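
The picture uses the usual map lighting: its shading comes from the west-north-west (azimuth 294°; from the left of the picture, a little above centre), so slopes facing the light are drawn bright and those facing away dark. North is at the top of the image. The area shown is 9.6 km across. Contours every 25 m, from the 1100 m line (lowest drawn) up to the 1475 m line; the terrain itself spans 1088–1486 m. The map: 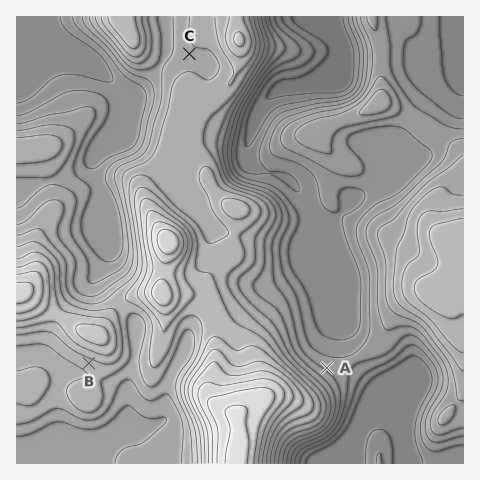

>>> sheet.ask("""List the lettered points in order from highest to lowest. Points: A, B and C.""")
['B', 'C', 'A']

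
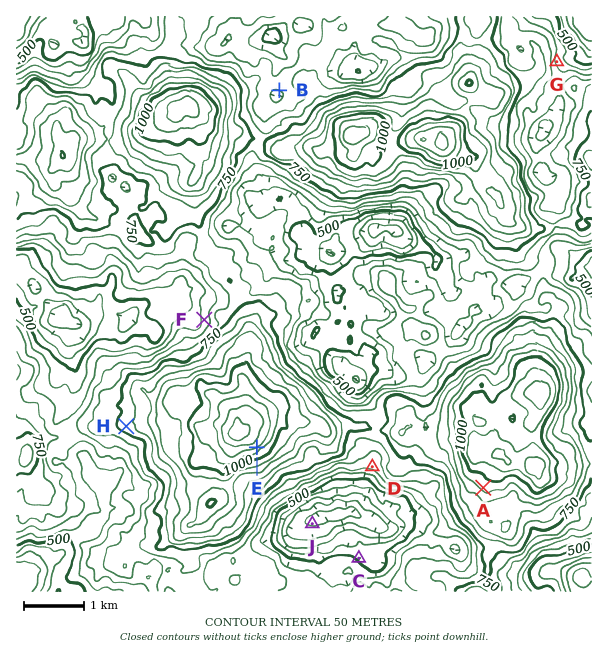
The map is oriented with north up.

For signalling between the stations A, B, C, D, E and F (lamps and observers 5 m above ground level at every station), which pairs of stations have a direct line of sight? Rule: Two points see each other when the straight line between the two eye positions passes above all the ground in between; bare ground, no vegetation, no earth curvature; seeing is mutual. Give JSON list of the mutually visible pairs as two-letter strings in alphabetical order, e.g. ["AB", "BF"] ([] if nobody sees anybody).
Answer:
["AC", "AE", "CD", "CE", "DE"]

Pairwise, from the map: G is below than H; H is above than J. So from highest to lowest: H G J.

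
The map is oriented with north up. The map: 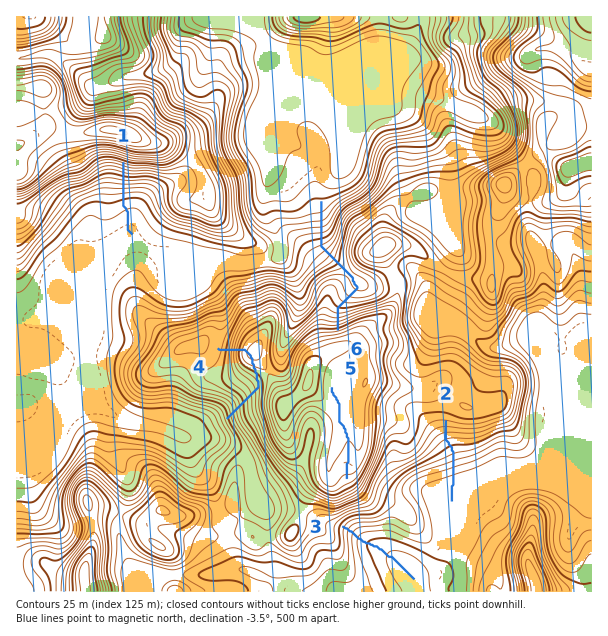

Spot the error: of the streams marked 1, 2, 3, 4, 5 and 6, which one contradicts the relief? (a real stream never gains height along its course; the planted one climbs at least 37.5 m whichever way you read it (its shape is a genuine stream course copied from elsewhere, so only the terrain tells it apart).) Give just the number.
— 4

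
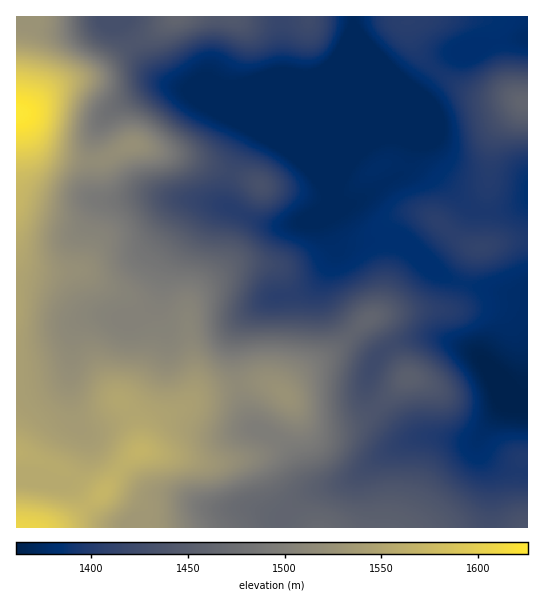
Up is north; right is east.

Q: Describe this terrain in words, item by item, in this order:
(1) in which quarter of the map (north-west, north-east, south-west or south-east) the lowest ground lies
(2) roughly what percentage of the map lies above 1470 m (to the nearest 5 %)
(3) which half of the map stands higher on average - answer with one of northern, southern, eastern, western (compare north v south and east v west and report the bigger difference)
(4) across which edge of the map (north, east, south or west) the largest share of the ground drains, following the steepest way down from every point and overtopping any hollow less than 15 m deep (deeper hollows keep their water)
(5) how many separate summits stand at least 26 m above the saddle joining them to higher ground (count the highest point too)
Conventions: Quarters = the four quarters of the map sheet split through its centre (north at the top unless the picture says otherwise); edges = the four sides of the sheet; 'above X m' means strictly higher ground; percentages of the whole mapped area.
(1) The lowest point lies in the south-east quarter of the map.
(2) Ground above 1470 m makes up about 40 % of the sheet.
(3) The western half stands higher on average than the eastern half.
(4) The largest share of the runoff leaves by the northern edge.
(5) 3 summits rise at least 26 m above their surroundings.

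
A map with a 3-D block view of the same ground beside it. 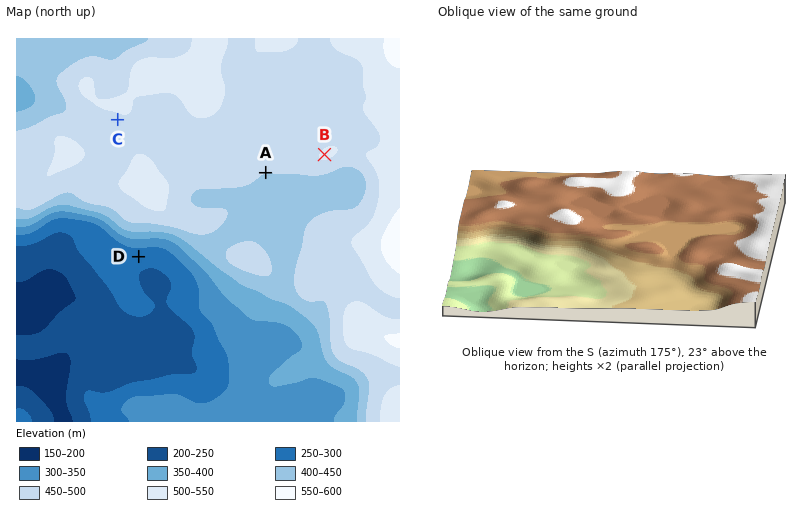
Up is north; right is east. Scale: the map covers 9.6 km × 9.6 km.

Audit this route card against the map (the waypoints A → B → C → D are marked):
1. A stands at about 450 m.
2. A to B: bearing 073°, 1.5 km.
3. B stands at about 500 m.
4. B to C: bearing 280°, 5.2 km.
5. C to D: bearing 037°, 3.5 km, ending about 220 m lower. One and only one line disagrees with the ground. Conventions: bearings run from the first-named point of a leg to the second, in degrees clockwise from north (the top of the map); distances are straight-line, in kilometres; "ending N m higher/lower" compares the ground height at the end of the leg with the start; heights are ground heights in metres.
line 5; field bearing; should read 171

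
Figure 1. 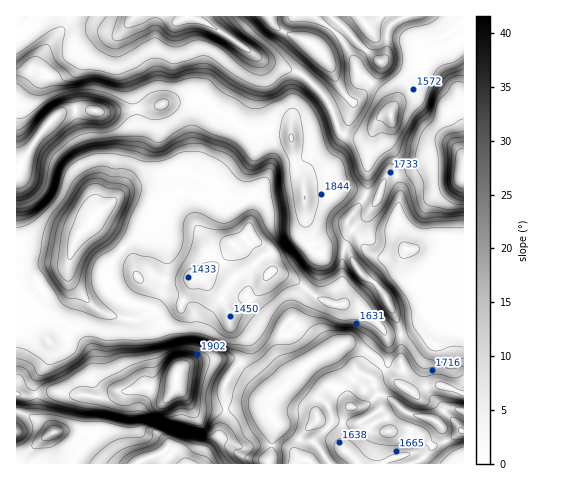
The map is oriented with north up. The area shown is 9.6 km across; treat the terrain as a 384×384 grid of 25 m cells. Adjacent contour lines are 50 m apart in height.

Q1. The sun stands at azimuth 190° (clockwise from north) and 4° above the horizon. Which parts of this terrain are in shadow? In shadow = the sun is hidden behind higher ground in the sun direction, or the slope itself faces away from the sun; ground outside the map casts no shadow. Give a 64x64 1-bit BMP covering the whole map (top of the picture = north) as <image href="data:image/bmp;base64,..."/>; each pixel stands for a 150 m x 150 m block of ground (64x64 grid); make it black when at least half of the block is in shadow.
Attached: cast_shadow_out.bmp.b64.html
<image width="64" height="64" href="data:image/bmp;base64,Qk0+AgAAAAAAAD4AAAAoAAAAQAAAAEAAAAABAAEAAAAAAAACAAATCwAAEwsAAAIAAAAAAAAA////AAAAAAAAADgAAAcHgHgACAD+DwHAPAAAA/4fAAAfAAAAAH4AGB8AEAAAfAA8zgAAAABwH/3gAAAAAzPP+8AAAAADM+f3AAAAGAAD/wMAAAAcAAweAODwAAxgDABB//+ABPgAYe////gA/ABH/////gD+AAf/////4P+AB////////8Af////////8D/////////+/////////////3//////////f////////f9////////5/3////////P/P///////5/8////////v/z///////8//P///////n/8f/////8d//x//////gv//H/////8A//8f/////gH/+R/////8D//5D/////AP//AP////4A//gAf////gD/+AA////8AHDwAB////gAAHAAD///+AAAMAAP///4AAAAAAf///AGDwAAA///8AYfgAAB+//gBh+AAAAB/+AEP+AAAAB/4AT/8AgAAB/gAP/wHAAAA8AA//A+AAAAAAH/+H4AAAAAGf/+/wAAAAAZ////gAAABhv//3/g4AAfn///d//5gD/////3///g//////////H///5/////////nj////////8cF////////hwD///////8eAP///////h54///////8OPj///////D5+H3/////x/v4ff////+f//g9/////x//+Dw=="/>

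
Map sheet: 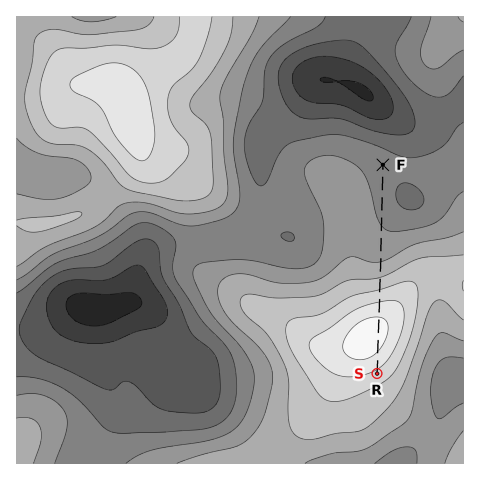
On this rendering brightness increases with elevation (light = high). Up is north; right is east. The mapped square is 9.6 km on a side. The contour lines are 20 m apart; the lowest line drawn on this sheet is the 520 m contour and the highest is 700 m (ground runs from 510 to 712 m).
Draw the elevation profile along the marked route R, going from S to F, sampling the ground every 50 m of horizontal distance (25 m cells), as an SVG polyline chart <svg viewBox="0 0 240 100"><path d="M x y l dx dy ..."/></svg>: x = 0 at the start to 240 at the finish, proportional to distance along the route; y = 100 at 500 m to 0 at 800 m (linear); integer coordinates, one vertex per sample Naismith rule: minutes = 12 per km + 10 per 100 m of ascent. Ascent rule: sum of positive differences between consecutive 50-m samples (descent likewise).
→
<svg viewBox="0 0 240 100"><path d="M0 42l3-1 2-1 3-1 3-1 2-1 3-1 3-1 2-1 3 0 3-1 2-1 3 0 3-1 3 0 2 0 3 0 3-1 2 1 3 0 3 0 2 0 3 1 3 0 2 1 3 1 3 1 2 1 3 1 3 1 2 1 3 1 3 2 2 1 3 1 3 1 2 2 3 1 3 1 3 2 2 1 3 1 3 1 2 1 3 1 3 1 2 1 3 1 3 1 2 1 3 0 3 1 2 1 3 0 3 0 2 1 3 0 3 1 2 0 3 0 3 1 3 0 2 0 3 1 3 0 2 0 3 0 3 1 2 0 3 0 3 1 2 0 3 0 3 0 2 1 3 0 3 0 2 0 3 0 3 0 2 0 3 0 3 0 2 0 3 0 3 0 3 0 2 0 3 0 3 0 1 0"/></svg>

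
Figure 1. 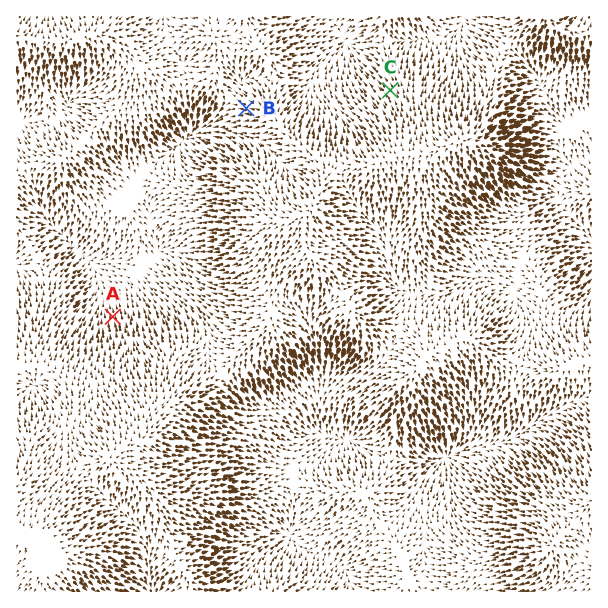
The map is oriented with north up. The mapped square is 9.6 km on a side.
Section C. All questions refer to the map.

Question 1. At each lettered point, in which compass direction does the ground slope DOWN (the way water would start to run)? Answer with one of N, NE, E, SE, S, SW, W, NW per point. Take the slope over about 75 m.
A N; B W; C NW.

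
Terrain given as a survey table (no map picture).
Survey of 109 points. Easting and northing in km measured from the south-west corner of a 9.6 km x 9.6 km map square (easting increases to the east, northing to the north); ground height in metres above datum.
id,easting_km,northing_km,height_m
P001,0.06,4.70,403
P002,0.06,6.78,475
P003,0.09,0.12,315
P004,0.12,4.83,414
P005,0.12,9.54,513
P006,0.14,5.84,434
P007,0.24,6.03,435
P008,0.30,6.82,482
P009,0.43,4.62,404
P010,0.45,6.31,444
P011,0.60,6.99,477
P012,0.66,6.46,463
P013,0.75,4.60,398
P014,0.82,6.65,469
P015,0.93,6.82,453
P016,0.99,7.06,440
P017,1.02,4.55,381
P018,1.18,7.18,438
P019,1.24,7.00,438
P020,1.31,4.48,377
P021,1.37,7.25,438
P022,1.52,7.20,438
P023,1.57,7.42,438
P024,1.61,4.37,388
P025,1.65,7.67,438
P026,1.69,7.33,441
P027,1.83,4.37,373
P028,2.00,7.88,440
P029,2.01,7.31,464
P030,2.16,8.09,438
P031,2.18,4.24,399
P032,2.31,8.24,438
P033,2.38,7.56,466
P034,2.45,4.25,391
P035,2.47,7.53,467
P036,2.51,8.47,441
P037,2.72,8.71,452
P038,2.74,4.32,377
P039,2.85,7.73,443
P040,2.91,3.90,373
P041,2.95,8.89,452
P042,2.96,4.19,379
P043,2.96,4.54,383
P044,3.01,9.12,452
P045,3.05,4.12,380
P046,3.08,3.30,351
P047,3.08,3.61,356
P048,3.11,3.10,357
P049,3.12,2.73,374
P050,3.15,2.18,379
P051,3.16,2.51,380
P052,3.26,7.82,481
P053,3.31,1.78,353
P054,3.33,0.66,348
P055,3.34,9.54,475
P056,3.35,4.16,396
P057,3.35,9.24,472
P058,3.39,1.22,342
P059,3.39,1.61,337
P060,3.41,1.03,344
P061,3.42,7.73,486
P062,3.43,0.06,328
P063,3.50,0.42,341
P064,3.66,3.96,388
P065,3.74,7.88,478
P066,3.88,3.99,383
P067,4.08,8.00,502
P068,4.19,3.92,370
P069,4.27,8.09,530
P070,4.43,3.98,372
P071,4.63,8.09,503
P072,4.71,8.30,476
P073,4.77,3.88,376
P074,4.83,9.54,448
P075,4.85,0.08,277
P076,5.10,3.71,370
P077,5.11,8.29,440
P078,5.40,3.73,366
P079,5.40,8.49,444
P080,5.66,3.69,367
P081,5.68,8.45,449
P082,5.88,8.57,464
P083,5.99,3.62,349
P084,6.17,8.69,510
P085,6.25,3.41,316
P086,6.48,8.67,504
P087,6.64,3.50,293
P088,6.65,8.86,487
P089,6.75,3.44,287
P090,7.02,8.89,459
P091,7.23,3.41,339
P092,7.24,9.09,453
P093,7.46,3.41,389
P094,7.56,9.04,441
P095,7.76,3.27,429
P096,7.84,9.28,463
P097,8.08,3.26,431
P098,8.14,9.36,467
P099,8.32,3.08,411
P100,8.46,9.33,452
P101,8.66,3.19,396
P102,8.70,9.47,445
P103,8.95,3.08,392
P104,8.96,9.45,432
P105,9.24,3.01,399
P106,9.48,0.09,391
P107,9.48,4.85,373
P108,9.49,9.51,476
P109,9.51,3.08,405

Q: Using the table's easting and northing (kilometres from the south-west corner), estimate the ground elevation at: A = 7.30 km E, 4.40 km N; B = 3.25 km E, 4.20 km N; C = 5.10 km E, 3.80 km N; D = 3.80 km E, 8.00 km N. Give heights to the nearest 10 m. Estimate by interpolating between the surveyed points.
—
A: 350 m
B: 390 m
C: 370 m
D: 480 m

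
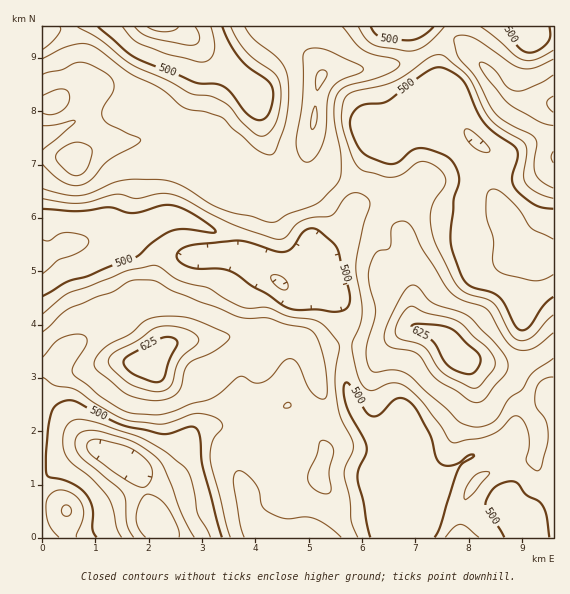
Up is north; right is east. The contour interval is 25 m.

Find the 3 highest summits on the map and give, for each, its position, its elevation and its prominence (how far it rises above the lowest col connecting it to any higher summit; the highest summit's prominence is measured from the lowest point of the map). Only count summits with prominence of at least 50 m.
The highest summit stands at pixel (151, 363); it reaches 638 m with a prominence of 231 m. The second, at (459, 356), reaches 638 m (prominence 115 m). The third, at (75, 161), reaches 612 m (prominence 81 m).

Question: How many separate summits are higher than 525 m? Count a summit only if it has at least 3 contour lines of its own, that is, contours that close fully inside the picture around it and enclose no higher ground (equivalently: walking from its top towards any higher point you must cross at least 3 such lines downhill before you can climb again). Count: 2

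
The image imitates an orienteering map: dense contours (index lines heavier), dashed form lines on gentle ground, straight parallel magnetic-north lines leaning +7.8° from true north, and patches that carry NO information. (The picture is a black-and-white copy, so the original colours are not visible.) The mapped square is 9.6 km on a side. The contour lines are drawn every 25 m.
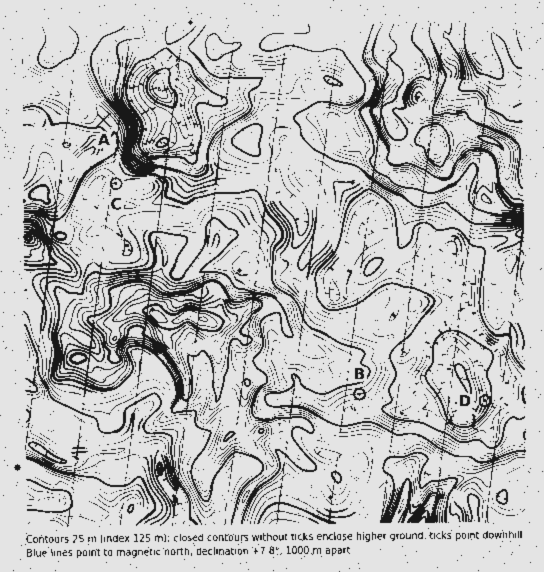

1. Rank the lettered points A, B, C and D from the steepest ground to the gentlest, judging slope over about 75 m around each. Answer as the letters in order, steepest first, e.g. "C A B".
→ D B C A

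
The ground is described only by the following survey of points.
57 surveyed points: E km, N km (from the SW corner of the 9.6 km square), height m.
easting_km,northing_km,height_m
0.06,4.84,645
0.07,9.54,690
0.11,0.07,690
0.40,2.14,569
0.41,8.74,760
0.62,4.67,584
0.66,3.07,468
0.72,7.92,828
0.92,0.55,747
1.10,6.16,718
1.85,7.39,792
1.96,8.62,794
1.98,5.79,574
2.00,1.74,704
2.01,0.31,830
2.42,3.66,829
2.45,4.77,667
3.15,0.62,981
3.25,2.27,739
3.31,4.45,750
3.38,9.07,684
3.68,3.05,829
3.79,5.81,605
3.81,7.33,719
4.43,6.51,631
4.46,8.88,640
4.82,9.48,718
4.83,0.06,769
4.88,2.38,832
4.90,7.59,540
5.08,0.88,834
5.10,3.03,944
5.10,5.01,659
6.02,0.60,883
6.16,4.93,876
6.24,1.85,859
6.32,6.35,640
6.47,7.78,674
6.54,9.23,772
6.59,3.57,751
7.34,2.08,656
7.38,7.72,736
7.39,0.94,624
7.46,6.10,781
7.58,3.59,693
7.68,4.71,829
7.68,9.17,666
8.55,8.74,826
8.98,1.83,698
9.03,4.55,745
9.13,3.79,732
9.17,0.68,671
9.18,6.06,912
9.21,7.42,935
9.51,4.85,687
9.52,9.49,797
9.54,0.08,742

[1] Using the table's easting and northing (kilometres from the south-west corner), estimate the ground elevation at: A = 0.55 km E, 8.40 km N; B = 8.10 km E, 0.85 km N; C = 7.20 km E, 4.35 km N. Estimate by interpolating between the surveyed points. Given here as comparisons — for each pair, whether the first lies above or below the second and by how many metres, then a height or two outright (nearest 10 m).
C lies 250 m above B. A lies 190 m above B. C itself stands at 840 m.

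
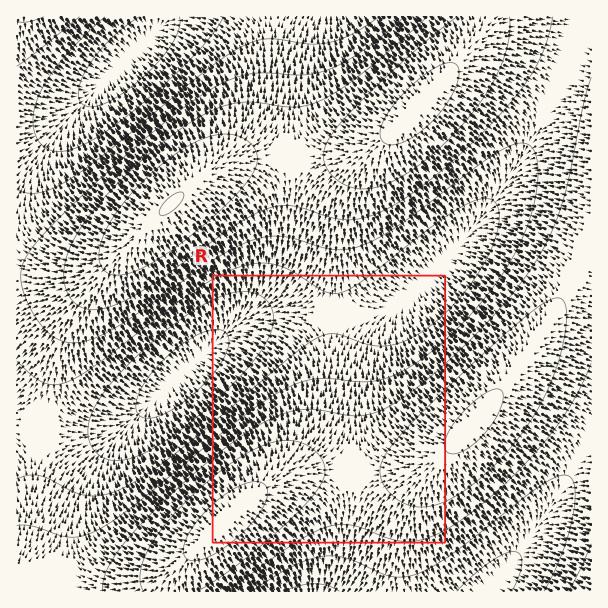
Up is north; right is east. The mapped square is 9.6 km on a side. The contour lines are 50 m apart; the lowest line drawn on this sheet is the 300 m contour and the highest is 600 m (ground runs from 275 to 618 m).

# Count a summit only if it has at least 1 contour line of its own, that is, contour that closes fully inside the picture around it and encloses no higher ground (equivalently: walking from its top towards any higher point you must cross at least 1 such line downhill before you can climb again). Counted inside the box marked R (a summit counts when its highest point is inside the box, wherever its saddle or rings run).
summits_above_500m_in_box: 1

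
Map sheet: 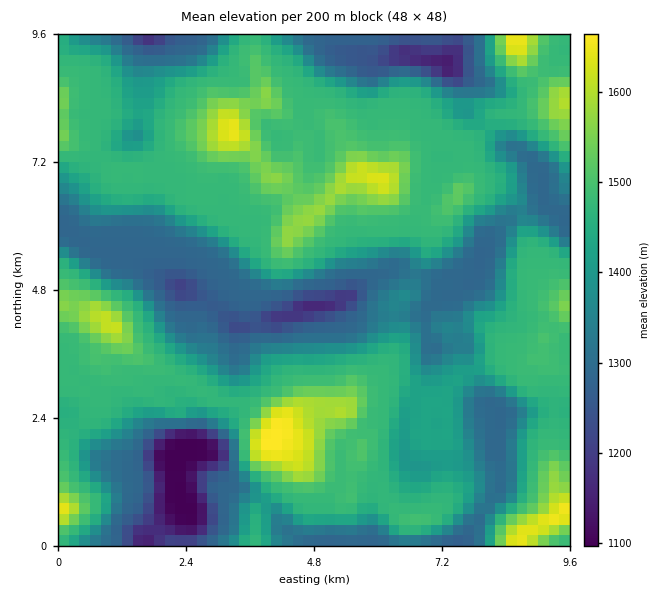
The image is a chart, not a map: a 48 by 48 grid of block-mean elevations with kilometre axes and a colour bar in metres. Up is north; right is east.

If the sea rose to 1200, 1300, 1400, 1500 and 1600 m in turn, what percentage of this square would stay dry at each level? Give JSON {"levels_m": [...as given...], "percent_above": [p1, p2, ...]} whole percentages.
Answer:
{"levels_m": [1200, 1300, 1400, 1500, 1600], "percent_above": [96, 79, 63, 16, 3]}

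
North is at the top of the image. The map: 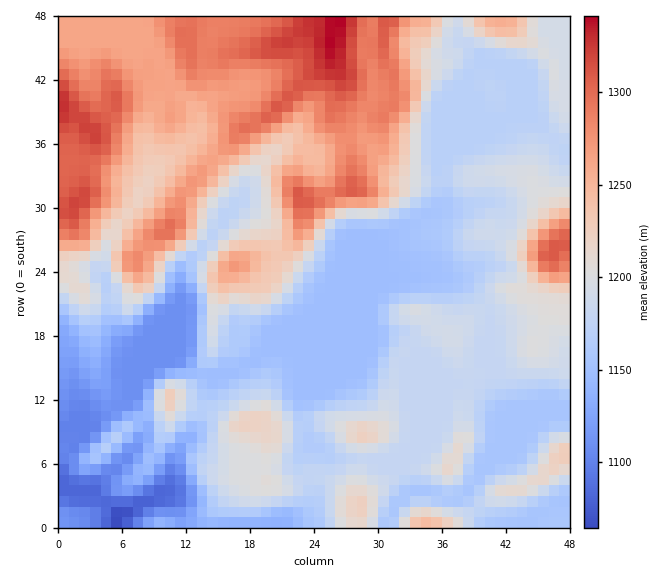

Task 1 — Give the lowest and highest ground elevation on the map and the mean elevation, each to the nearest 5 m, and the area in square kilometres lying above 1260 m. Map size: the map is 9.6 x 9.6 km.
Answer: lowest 1060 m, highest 1345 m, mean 1200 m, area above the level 20.4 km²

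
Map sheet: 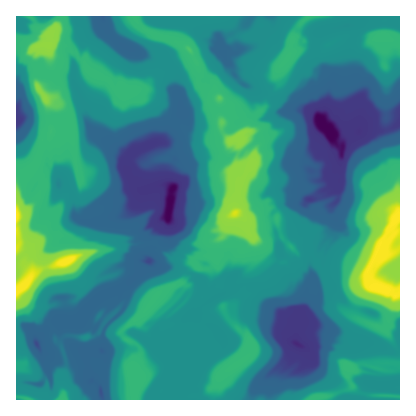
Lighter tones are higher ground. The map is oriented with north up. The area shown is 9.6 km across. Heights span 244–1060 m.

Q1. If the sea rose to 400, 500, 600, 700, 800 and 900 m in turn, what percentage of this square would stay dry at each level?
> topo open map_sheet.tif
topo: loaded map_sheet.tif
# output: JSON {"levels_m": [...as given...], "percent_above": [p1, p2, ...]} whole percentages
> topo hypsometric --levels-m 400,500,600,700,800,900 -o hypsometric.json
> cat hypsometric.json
{"levels_m": [400, 500, 600, 700, 800, 900], "percent_above": [93, 88, 68, 34, 10, 7]}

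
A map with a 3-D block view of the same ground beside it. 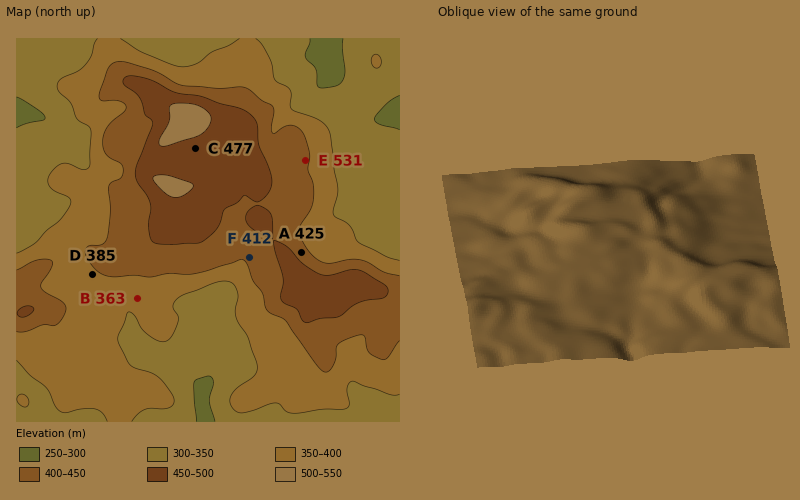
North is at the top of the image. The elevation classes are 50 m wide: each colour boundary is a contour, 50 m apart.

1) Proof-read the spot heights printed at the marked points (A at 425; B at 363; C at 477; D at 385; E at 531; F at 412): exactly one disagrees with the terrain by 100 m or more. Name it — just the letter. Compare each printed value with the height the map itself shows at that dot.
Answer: E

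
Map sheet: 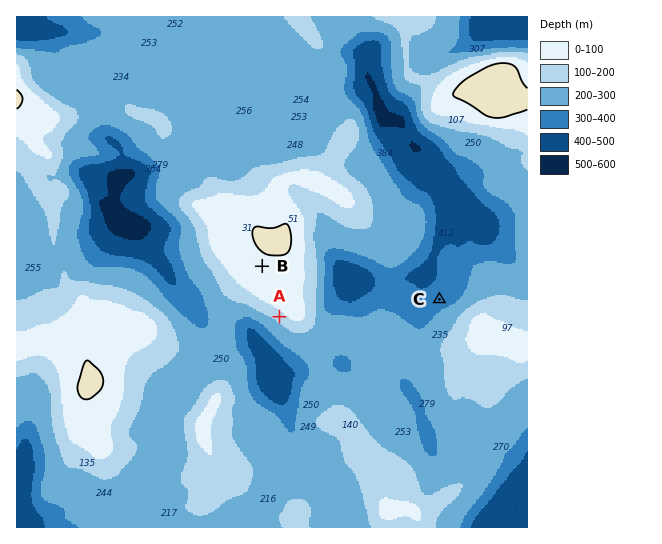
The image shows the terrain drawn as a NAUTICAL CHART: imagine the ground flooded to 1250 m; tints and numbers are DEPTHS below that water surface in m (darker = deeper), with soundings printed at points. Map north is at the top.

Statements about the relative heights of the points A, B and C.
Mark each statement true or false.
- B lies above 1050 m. true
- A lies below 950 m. false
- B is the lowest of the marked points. false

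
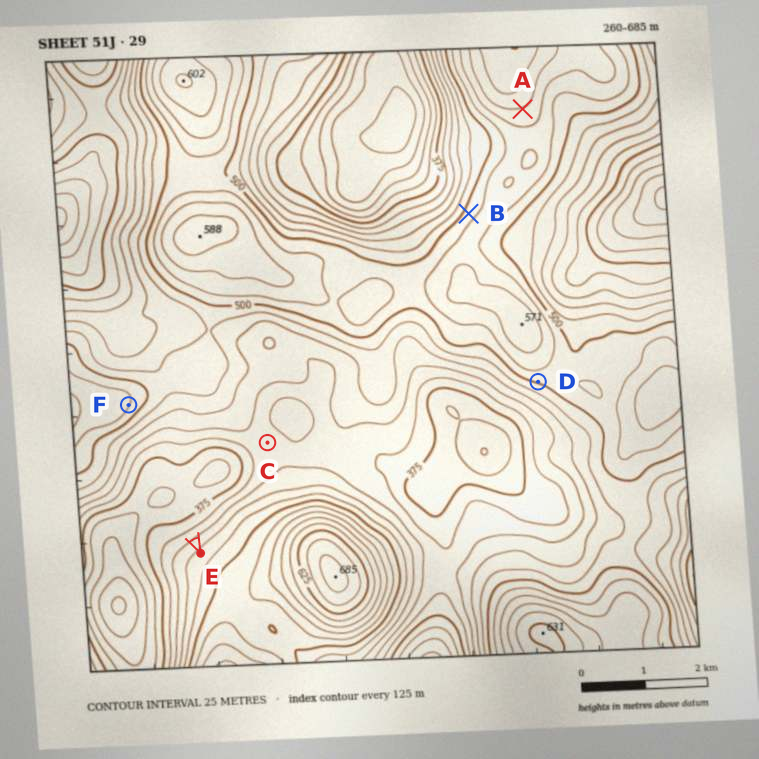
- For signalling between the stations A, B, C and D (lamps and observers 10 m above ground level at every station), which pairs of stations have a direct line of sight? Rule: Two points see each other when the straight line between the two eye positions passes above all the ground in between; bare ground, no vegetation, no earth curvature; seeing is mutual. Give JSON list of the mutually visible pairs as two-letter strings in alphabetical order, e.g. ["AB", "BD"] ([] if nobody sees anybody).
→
["AB", "CD"]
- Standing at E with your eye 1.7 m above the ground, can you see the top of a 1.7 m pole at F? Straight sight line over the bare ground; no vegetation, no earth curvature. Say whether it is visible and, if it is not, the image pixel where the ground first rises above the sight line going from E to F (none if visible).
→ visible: true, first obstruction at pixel None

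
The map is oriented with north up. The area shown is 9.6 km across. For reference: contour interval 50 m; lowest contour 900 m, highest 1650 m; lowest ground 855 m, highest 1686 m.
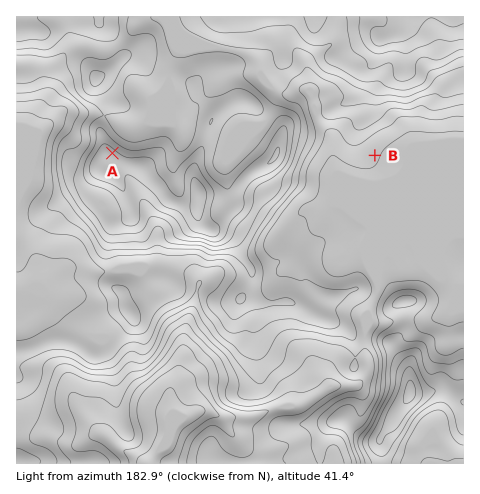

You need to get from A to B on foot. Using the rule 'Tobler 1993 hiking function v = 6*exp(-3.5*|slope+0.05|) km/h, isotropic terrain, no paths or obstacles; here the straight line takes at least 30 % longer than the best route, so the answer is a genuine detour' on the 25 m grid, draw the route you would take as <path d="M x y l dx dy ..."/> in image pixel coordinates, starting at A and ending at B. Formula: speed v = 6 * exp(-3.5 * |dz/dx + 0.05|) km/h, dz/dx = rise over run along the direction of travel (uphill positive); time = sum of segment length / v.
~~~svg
<path d="M112 153l7 4 40 0 12 5 2 0 14-7 10-10 10-5 17-17 10-5 29 0 17-9 19 0 5 2 5 6 27 13 3 2 5 12 6 6 12 5 13 0"/>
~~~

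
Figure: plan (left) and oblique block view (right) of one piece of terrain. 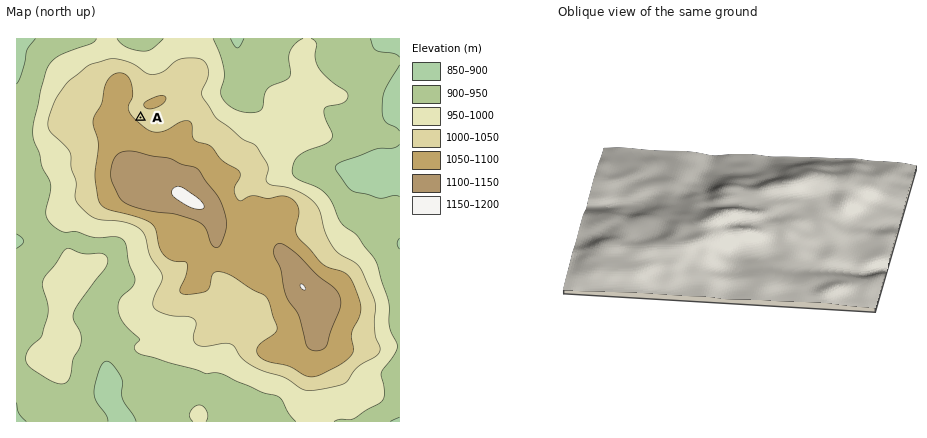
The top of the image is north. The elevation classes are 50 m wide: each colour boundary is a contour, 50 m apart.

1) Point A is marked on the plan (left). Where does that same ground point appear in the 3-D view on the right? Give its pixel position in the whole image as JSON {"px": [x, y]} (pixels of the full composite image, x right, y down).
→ {"px": [641, 238]}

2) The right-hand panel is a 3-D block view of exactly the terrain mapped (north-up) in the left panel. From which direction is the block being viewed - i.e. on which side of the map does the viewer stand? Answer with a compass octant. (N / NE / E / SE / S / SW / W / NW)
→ W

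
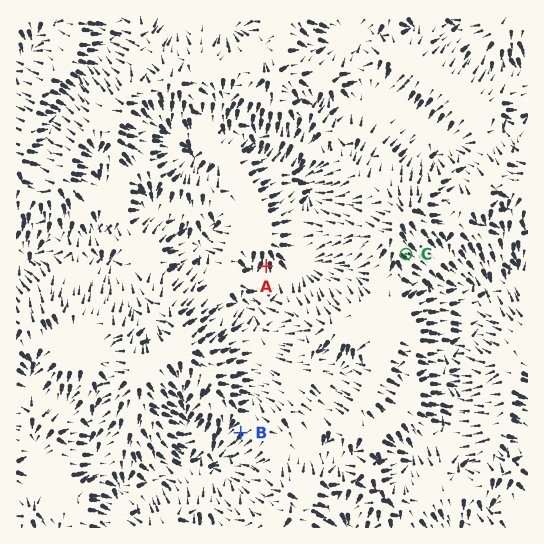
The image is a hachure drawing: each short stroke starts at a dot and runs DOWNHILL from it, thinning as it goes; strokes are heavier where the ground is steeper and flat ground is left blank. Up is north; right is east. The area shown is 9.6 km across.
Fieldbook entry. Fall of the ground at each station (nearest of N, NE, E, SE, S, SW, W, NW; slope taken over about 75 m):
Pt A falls S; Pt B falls SW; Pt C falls SE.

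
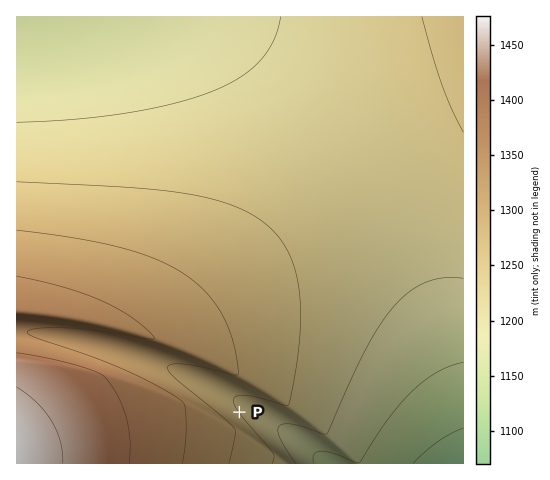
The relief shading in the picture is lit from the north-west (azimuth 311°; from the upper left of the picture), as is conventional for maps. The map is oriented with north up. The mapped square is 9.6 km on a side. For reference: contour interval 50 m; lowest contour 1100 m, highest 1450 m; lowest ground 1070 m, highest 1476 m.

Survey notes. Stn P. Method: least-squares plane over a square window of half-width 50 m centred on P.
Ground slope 6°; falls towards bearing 56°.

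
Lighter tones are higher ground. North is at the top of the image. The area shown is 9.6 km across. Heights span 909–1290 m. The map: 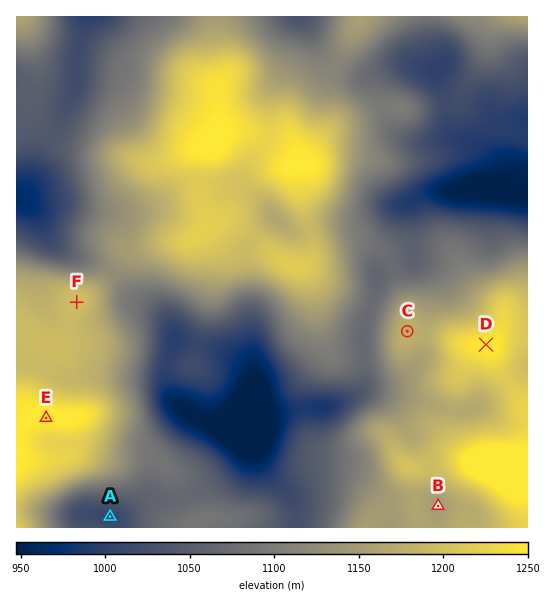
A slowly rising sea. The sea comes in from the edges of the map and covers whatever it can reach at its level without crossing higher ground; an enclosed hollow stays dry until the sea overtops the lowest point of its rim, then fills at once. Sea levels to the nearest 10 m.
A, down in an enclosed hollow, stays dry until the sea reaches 1020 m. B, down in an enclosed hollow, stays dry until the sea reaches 1160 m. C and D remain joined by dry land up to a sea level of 1170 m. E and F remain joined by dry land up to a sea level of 1190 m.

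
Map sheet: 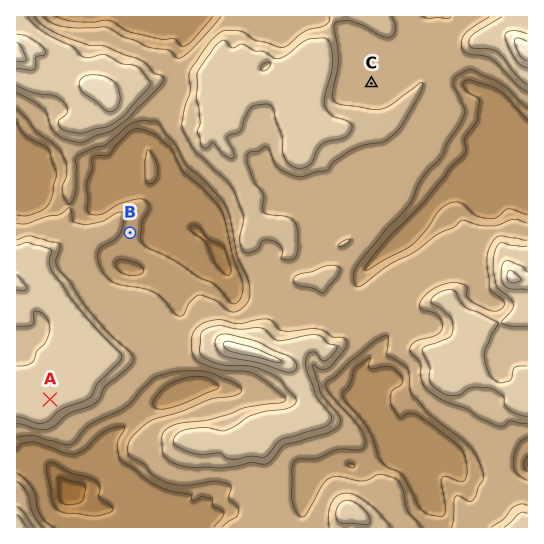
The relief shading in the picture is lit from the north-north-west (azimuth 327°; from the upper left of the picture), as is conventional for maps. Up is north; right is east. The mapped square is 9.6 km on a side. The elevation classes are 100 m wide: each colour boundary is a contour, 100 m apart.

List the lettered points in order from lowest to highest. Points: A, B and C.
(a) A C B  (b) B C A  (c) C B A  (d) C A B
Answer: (b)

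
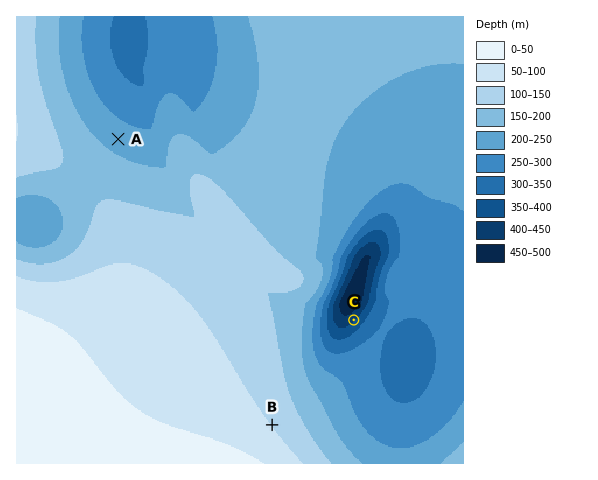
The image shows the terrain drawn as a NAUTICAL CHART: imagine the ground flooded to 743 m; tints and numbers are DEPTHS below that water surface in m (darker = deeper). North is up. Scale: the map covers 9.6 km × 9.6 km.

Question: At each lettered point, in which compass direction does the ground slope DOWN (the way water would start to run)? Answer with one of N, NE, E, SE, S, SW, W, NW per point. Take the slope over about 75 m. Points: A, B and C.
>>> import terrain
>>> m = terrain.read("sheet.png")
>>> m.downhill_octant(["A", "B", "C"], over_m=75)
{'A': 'NE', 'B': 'NE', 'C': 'NW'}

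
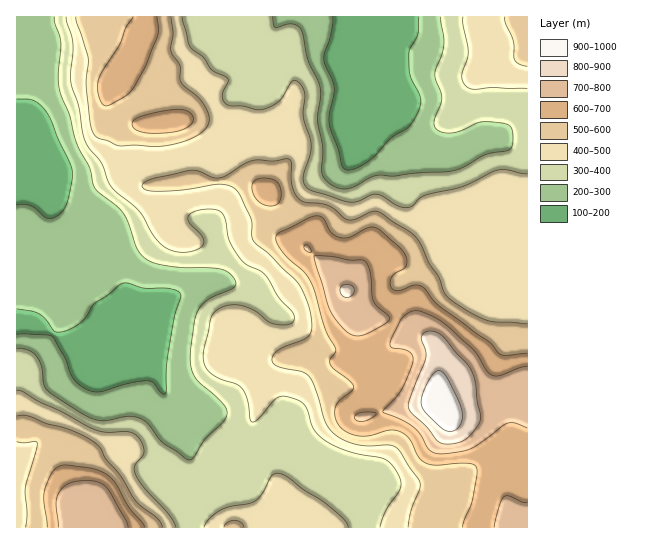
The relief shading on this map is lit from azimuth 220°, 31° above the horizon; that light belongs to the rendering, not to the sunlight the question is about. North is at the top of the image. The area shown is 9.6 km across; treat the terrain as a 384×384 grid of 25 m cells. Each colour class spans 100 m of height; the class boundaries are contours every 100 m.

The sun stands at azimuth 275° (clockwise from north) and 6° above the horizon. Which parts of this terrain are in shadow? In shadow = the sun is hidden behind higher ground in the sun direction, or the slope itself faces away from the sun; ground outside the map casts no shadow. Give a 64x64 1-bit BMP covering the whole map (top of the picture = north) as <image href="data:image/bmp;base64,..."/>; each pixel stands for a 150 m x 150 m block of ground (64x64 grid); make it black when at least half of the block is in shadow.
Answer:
<image width="64" height="64" href="data:image/bmp;base64,Qk0+AgAAAAAAAD4AAAAoAAAAQAAAAEAAAAABAAEAAAAAAAACAAATCwAAEwsAAAIAAAAAAAAA////AAAAAAAAD///AfgAAAAP//4D8AAAAB///gfwAAAAH//8D8AAAAAf//wfAAAAAD//8DwAAAAAP//AOAAAAAA//gBgAAAAAH/+AAAAAgAAf/4AAAAD8AB7/gIABAP/APH+AwAPAf8B+fwDgA8D/wf5+APABAP/D/jAAcAAA/8/+AABwAAD/3/wAAGAAAf/f/AAAAAAB/5/+AAAAAAH/n/wAAAAAAf+f+AAAAACB/9/AAAAAAAH/zwAAAAAAAf/AAAAAAAAB/8AAAAAAAgP/wAAAAAADA//AAAAAAAMD/8AAAAAAB8f/wAAAAAAP///AAAAAAA///8AAAAAAD///gAAAAAAH//8AAAAAAAf//gBwAAAAA//+ADgAAAAD//wAOAAAAcH/8AAcAAAB8f/gAAwAAADx/wAAAAAAAPn8AAAAAAAA+fAAAAAAAB/94AAAAAAAP//AAAAAAAA//8AAAAAAAD//gAAAAAAAH//AAAAAAAAP/8AAAAAAAAf/wAAAAAAAB//AAAAAB/wH/+AAAAAD/8f/4AAAAAH/x//gAAAAAf/H//AAAAAA/4f/8AAAAAH/h//wAAAB+f/D//AAAAH//+P/4AAQAf//5//AAAAA///n/8AAAAB//+f/gAAAAD//9/8AAAAAP////wAAAAA////+AAAAAB//+/4AAAAAH/DD/gAAA=="/>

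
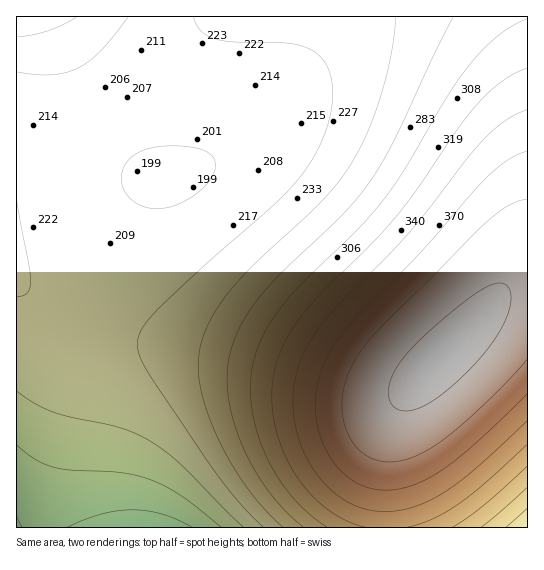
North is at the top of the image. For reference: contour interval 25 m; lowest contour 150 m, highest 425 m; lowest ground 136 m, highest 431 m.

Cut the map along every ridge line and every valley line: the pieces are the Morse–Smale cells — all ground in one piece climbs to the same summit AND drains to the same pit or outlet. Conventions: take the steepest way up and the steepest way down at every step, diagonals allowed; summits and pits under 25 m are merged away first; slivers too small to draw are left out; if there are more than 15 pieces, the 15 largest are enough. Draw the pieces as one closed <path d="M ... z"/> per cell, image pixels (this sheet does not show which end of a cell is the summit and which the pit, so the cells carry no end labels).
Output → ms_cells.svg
<path d="M527 16l-510 0-1 266 15 15 26 19 32 13 41 10 103 17 140 36 16 1 20-5 62-58 31-37 16-8 10 0z"/><path d="M17 283l0 245 368-1 0-58 3-28 7-26 18-30-15 7-25 0-140-36-103-17-41-10-32-13-18-12z"/><path d="M527 285l-9 0-16 8-31 37-62 60-6 9-8 16-7 26-3 28 1 59 142-1z"/>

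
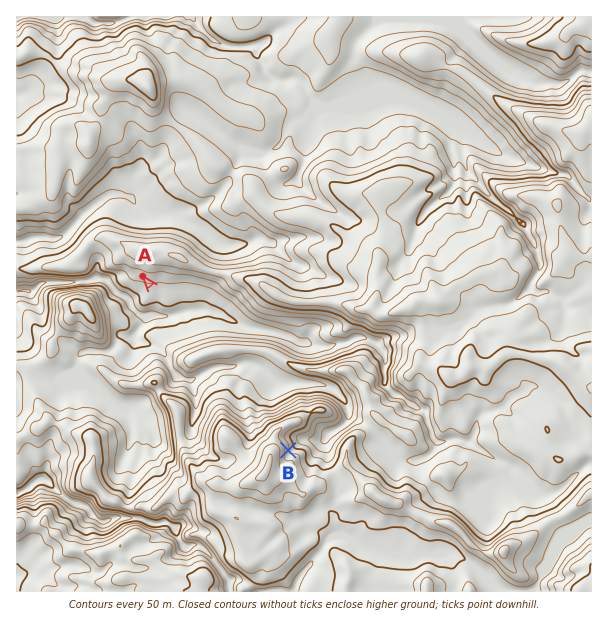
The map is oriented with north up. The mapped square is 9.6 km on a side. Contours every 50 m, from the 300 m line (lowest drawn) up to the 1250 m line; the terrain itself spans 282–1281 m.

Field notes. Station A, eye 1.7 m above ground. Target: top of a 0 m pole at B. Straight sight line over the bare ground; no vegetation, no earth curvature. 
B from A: no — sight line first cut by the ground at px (267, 424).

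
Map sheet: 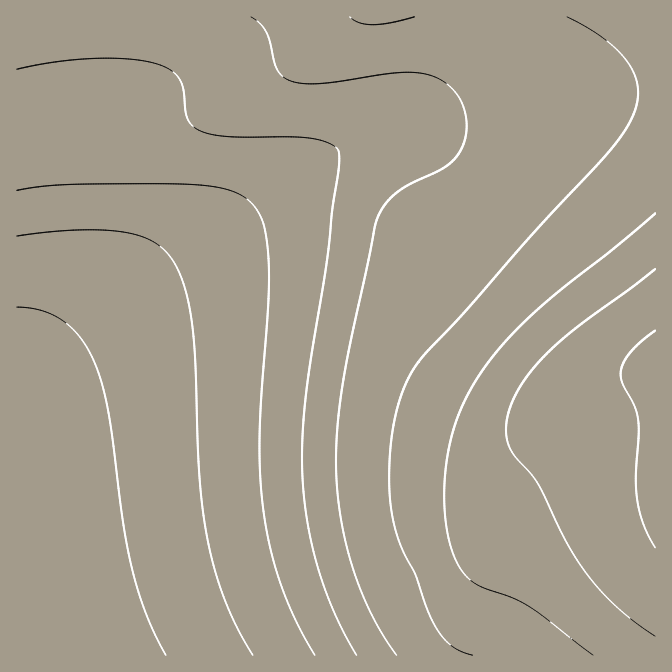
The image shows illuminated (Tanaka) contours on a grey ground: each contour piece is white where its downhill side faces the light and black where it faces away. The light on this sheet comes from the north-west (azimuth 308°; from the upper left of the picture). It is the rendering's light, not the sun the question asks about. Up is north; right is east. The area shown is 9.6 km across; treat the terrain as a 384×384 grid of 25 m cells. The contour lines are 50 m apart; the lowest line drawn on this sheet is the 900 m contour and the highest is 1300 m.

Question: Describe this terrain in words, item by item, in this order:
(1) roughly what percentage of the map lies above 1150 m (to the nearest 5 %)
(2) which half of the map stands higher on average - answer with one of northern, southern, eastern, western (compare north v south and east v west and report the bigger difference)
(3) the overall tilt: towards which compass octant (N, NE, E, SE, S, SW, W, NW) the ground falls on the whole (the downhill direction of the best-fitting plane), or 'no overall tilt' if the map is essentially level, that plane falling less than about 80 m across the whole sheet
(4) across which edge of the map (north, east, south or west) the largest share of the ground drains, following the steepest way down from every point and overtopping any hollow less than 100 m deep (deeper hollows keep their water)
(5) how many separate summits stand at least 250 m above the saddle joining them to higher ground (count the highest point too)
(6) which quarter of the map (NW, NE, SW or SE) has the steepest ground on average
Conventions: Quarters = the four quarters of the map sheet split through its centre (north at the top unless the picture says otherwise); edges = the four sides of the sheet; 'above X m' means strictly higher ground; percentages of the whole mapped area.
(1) Roughly 25 % of the ground is higher than 1150 m.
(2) Taken as a whole, the eastern half is higher than the western.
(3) Overall the map slopes down towards the west.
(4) The largest share of the runoff leaves by the western edge.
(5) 1 summit rises at least 250 m above its surroundings.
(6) The south-east quarter is the steepest part of the map.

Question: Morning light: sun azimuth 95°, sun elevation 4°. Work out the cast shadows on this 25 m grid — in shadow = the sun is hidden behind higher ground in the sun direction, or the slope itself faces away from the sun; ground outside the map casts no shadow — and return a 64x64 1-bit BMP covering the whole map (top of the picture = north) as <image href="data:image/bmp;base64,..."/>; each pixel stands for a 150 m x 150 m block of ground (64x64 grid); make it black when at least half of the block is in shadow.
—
<image width="64" height="64" href="data:image/bmp;base64,Qk0+AgAAAAAAAD4AAAAoAAAAQAAAAEAAAAABAAEAAAAAAAACAAATCwAAEwsAAAIAAAAAAAAA////AAAAAAAAAAAP+AAAAAAAAH/4AAAAAAAA//gAAAAAAAH/+MAAAAAAA//wwAAAAAAD//DAAAAAAAf/8MAAAAAAD//wwAAAAAAP//HgAAAAAB//4eAAAAAAP//h4AAAAAA//+HgAAAAAH//4eAAAAAAf//h4AAAAAB//+PwAAAAAP//w/AAAAAA///D8AAAAAD//8PwAAAAAP//w/gAAAAA///D+AAAAAD//8P4AAAAAP//wfgAAAAA///B/AAAAAD//8H8AAAAAH//wP4AAAAAf//g/wAAAAB//+D/AAAAAD//4H+AAAAAP//gP8AAAAAf/+AfwAAAAB//4B/gAAAAD//gB4AAAAAH/+AAAAAAAAf/4AAAAAAAA//wAAAAAAAB//AAAAAAAAD/8AAAAAAAAP/wAAAAAAAAf/AAAAAAAAA/8AAAAAAAAB/wAAAAAAAAH/AAAAAAAAAP8AAAAAAAAAfwAAAAAAAAA+AAAAAAAAAAAAAAAAAAAAAAAAAAAAAAAAAAAAAAAAAAAAAAAAAAAAAAAAAAAAAAAAAAAAAAAAAAAAAAAAAAAAAAAAAAAAAAAAAAAAAAAAAAAAAAAAAAAAAAAAAAAAAAAAAAAAAAAAAAAAAAAAAAAAAAAAAAAAAAAAAAAAAAAAAAAAAAAAAAAAAAAAAAAAAAAAAAAAAAAAAAAAAAAA=="/>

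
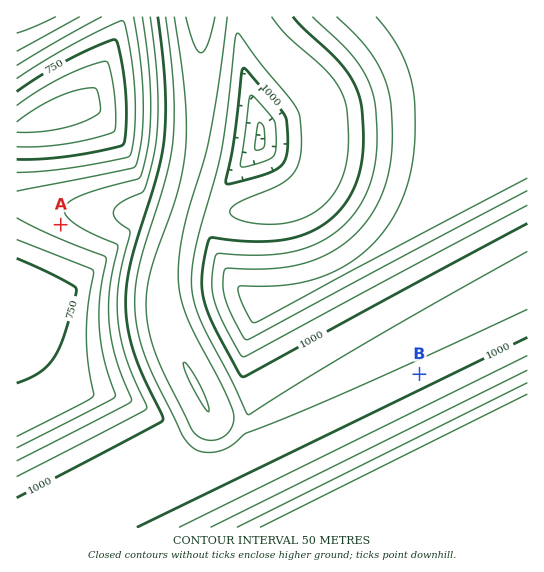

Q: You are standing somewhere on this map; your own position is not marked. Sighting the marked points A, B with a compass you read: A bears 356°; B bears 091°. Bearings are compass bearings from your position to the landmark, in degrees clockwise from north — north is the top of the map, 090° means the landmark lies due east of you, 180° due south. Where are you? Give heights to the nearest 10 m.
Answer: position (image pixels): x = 71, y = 368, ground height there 770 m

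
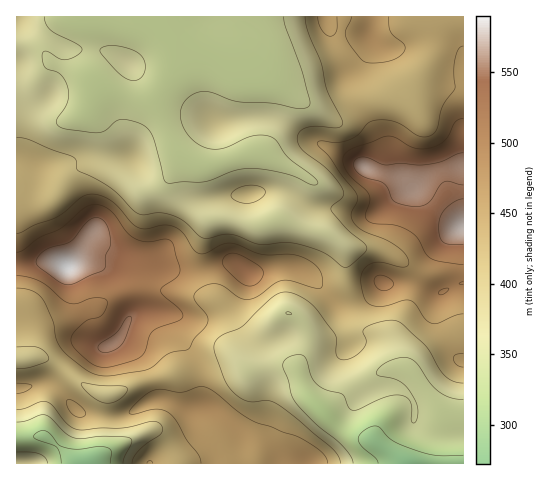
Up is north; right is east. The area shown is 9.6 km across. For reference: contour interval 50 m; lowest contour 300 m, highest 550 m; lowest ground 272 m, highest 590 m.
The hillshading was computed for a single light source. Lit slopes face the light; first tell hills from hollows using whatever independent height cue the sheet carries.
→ SE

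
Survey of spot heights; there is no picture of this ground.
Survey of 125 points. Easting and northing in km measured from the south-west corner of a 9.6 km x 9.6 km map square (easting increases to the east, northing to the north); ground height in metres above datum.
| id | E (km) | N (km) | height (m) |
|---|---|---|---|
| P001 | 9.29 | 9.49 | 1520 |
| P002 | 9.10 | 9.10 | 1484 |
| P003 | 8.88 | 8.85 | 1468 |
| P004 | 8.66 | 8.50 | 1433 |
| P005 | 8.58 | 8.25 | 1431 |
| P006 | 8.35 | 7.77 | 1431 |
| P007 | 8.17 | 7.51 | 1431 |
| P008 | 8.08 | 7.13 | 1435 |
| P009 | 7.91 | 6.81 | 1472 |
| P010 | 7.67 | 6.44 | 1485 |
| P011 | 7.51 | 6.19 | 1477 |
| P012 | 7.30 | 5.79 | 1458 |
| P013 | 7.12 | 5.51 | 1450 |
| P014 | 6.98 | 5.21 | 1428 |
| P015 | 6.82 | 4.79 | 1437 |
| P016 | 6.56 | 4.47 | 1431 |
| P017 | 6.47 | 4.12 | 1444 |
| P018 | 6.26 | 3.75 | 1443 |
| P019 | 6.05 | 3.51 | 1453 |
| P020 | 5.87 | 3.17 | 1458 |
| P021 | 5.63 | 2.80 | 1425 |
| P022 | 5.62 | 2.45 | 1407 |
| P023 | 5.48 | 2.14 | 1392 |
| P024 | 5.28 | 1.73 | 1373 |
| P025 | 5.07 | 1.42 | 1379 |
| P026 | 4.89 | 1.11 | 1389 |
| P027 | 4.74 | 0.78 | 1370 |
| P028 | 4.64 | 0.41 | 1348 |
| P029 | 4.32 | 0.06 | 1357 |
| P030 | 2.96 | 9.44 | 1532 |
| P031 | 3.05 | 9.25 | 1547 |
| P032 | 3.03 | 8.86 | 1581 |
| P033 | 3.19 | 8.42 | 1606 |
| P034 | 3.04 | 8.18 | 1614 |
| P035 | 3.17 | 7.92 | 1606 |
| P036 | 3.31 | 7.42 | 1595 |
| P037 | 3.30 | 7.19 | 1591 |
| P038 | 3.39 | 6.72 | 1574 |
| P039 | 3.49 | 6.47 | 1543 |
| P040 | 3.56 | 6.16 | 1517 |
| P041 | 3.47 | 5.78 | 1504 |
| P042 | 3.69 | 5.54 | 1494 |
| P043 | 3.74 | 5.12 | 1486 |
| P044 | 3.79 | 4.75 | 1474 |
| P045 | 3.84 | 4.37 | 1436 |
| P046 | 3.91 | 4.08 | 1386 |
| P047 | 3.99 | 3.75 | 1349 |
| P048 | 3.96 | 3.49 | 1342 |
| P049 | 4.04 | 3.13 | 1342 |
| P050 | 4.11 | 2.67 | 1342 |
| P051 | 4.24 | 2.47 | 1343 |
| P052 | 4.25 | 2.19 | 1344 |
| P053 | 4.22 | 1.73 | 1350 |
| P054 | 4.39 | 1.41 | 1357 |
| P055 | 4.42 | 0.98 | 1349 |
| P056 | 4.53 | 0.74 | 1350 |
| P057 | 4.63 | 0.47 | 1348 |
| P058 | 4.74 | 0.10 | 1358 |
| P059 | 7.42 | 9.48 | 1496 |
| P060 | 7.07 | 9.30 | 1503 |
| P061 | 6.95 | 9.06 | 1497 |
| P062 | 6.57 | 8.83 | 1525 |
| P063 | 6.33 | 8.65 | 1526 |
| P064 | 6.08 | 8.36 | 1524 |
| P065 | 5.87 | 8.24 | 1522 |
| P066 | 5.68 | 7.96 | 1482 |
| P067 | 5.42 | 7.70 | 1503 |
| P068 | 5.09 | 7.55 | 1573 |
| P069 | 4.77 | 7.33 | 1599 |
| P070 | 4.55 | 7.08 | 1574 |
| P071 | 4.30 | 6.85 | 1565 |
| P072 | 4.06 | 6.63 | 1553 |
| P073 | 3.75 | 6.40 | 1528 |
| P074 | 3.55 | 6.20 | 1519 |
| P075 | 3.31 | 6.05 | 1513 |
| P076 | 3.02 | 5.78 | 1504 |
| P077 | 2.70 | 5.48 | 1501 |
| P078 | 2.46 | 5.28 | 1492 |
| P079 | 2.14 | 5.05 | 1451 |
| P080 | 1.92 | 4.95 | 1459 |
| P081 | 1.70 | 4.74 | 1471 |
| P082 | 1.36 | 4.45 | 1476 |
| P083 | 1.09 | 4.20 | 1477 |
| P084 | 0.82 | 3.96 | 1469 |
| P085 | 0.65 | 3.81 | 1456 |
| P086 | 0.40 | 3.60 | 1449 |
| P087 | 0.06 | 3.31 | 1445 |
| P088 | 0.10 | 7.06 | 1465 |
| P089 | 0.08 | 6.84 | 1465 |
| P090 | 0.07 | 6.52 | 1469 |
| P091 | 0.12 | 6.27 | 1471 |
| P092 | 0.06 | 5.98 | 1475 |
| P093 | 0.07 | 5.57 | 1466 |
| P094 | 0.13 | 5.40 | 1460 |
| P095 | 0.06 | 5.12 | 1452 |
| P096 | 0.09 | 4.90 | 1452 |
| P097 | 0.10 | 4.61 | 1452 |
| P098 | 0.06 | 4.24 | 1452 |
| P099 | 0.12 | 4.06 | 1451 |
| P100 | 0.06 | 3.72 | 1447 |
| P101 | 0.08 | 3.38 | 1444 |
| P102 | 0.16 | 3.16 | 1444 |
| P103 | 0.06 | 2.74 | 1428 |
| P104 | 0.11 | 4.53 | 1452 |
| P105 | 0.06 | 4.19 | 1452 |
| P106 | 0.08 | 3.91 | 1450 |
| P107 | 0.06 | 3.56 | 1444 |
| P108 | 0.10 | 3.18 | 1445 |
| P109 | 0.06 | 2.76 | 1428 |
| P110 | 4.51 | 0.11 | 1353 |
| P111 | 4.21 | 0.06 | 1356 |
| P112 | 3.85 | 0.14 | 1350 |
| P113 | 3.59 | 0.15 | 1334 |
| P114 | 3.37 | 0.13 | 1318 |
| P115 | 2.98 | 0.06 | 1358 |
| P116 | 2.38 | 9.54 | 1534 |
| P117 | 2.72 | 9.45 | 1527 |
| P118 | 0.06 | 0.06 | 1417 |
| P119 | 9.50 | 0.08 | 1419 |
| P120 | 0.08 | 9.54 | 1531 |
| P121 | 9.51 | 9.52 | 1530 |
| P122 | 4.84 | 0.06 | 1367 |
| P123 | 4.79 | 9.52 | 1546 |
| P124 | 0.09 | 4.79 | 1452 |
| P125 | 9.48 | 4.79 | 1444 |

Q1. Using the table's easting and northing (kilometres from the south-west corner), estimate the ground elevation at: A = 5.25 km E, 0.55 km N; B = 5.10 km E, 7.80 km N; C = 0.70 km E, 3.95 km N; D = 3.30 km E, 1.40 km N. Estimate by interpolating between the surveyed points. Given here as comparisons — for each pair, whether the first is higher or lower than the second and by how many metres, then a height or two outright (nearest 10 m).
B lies higher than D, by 210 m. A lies lower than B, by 160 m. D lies lower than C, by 130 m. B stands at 1550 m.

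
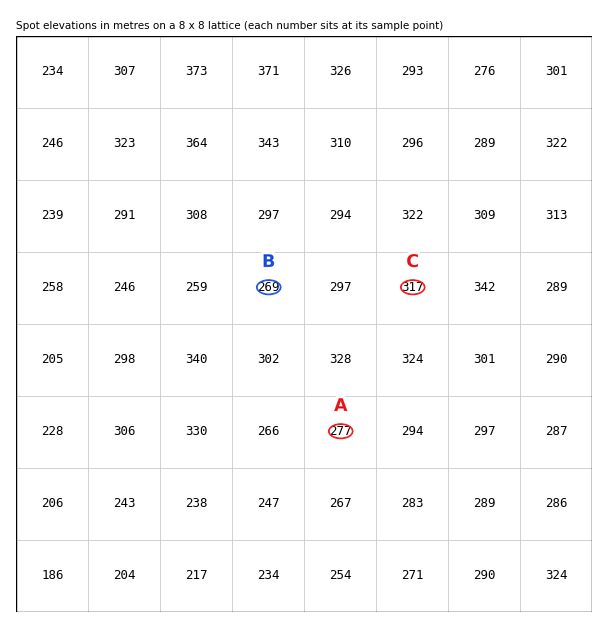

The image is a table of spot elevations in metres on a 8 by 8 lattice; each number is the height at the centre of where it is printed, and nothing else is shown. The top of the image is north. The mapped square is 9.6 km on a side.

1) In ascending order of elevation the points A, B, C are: B A C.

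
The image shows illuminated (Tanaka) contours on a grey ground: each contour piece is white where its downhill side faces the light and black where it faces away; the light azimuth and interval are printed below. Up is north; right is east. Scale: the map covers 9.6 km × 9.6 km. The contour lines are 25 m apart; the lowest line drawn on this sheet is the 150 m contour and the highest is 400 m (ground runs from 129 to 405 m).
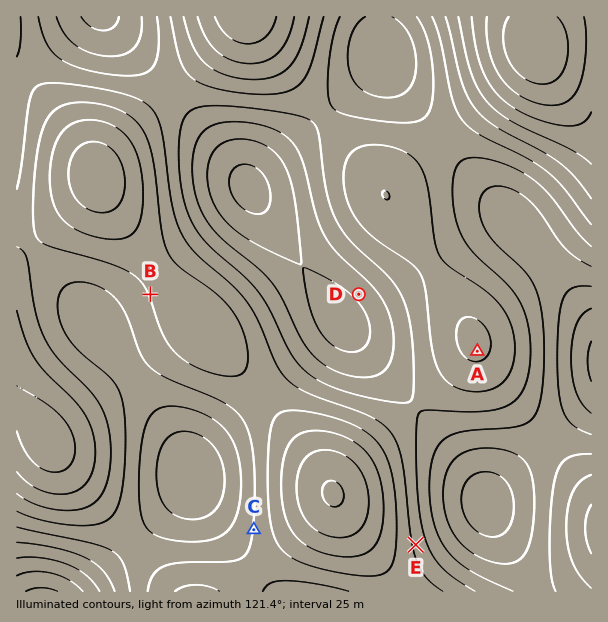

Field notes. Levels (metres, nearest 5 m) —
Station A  245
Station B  250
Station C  275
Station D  345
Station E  280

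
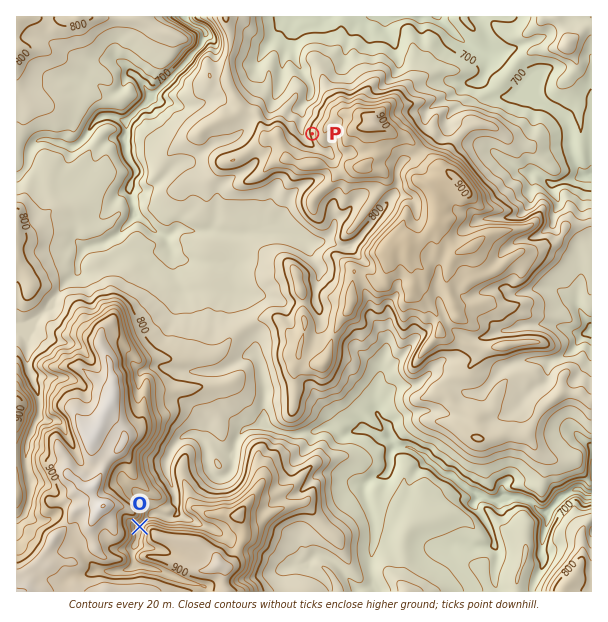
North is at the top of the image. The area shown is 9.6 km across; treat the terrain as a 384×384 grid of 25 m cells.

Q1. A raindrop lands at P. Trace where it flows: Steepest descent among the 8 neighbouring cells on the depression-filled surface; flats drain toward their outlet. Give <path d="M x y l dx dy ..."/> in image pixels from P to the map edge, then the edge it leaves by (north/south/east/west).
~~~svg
<path d="M312 134l-9 0-1-2 0-21-2-1 0-3 9-9 2-3 0-9-3-6-3-3-3-8-5-4 0-3-1-2 0-6-2-1 0-20-3-3 0-9 3-4"/>
exit: north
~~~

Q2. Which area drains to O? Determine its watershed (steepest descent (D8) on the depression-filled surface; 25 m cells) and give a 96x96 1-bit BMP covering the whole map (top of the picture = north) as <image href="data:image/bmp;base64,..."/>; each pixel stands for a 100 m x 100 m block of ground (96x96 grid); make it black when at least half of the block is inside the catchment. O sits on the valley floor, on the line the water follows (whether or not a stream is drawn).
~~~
<image width="96" height="96" href="data:image/bmp;base64,Qk2+BAAAAAAAAD4AAAAoAAAAYAAAAGAAAAABAAEAAAAAAIAEAAATCwAAEwsAAAIAAAAAAAAA////AAAAAAD/////4AAAAAAAAAD/////4AAAAAAAAAB/////4AAAAAAAAAA/////4AAAAAAAAAAf////wAAAAAAAAAAP////wAAAAAAAAAAH////gAAAAAAAAAAH///+AAAAAAAAAAAD///4AAAAAAAAAAAB//8AAAAAAAAAAAAA/wwAAAAAAAAAAAAAfwAAAAAAAAAAAAAAfwAAAAAAAAAAAAAAPgAAAAAAAAAAAAAACAAAAAAAAAAAAAAAAAAAAAAAAAAAAAAAAAAAAAAAAAAAAAAAAAAAAAAAAAAAAAAAAAAAAAAAAAAAAAAAAAAAAAAAAAAAAAAAAAAAAAAAAAAAAAAAAAAAAAAAAAAAAAAAAAAAAAAAAAAAAAAAAAAAAAAAAAAAAAAAAAAAAAAAAAAAAAAAAAAAAAAAAAAAAAAAAAAAAAAAAAAAAAAAAAAAAAAAAAAAAAAAAAAAAAAAAAAAAAAAAAAAAAAAAAAAAAAAAAAAAAAAAAAAAAAAAAAAAAAAAAAAAAAAAAAAAAAAAAAAAAAAAAAAAAAAAAAAAAAAAAAAAAAAAAAAAAAAAAAAAAAAAAAAAAAAAAAAAAAAAAAAAAAAAAAAAAAAAAAAAAAAAAAAAAAAAAAAAAAAAAAAAAAAAAAAAAAAAAAAAAAAAAAAAAAAAAAAAAAAAAAAAAAAAAAAAAAAAAAAAAAAAAAAAAAAAAAAAAAAAAAAAAAAAAAAAAAAAAAAAAAAAAAAAAAAAAAAAAAAAAAAAAAAAAAAAAAAAAAAAAAAAAAAAAAAAAAAAAAAAAAAAAAAAAAAAAAAAAAAAAAAAAAAAAAAAAAAAAAAAAAAAAAAAAAAAAAAAAAAAAAAAAAAAAAAAAAAAAAAAAAAAAAAAAAAAAAAAAAAAAAAAAAAAAAAAAAAAAAAAAAAAAAAAAAAAAAAAAAAAAAAAAAAAAAAAAAAAAAAAAAAAAAAAAAAAAAAAAAAAAAAAAAAAAAAAAAAAAAAAAAAAAAAAAAAAAAAAAAAAAAAAAAAAAAAAAAAAAAAAAAAAAAAAAAAAAAAAAAAAAAAAAAAAAAAAAAAAAAAAAAAAAAAAAAAAAAAAAAAAAAAAAAAAAAAAAAAAAAAAAAAAAAAAAAAAAAAAAAAAAAAAAAAAAAAAAAAAAAAAAAAAAAAAAAAAAAAAAAAAAAAAAAAAAAAAAAAAAAAAAAAAAAAAAAAAAAAAAAAAAAAAAAAAAAAAAAAAAAAAAAAAAAAAAAAAAAAAAAAAAAAAAAAAAAAAAAAAAAAAAAAAAAAAAAAAAAAAAAAAAAAAAAAAAAAAAAAAAAAAAAAAAAAAAAAAAAAAAAAAAAAAAAAAAAAAAAAAAAAAAAAAAAAAAAAAAAAAAAAAAAAAAAAAAAAAAAAAAAAAAAAAAAAAAAAAAAAAAAAAAAAAAAAAAAAAAAAAAAAAAAAAAAAAAAAAAAAAAAAAAAAAAAAAAAAAAAAAAAAAAAAAAAAAAAAAAAAAAAAAAAAAAAAAAAAAAAAAAAAAAAAAAAAAAAAAAAAAAAAAAAAAAAAAAA="/>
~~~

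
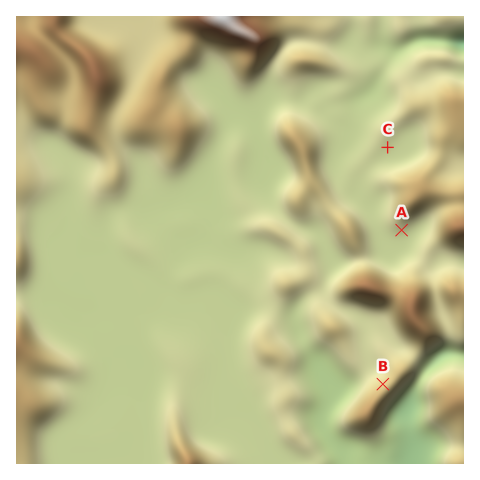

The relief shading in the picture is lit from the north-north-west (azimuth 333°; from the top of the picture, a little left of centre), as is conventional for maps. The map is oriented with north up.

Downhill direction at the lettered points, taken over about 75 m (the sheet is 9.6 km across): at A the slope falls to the S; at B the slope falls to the NW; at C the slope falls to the SE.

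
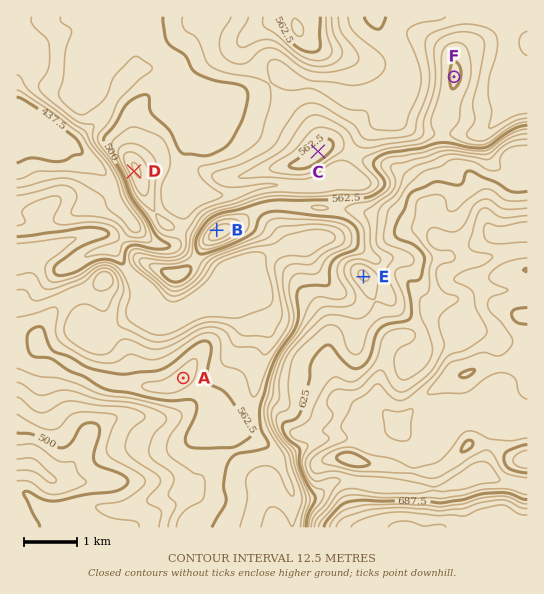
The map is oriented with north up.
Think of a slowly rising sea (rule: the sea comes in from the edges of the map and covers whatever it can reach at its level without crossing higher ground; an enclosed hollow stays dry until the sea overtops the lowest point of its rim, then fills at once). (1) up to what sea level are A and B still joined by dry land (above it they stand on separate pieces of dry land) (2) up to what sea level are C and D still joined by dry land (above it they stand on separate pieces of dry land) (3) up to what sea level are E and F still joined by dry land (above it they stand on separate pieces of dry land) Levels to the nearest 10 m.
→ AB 560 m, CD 520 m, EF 550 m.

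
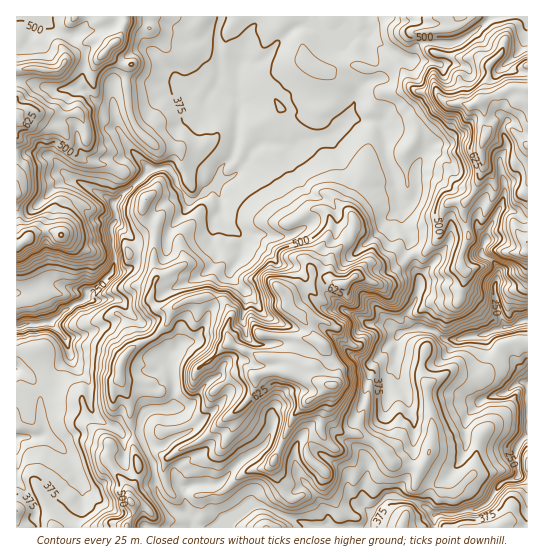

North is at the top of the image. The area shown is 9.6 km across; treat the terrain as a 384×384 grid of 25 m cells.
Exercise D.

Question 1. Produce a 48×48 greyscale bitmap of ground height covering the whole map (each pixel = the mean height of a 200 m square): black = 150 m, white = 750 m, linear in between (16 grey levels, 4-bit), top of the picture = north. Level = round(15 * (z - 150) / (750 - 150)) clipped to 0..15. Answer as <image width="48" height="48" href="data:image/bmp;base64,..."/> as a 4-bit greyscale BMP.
<image width="48" height="48" href="data:image/bmp;base64,Qk32BAAAAAAAAHYAAAAoAAAAMAAAADAAAAABAAQAAAAAAIAEAAATCwAAEwsAABAAAAAAAAAAAAAAABEREQAiIiIAMzMzAERERABVVVUAZmZmAHd3dwCIiIgAmZmZAKqqqgC7u7sAzMzMAN3d3QDu7u4A////AGZmZmeJqYh3ZmZneHZmVWVVZ3ZVVmZnZmZmZlZ4qph2d3ZmZ2d2ZmZVZnZERERWZWVmZVVoqpd3d3dmZ3iHd2ZVVVVWZlQ1ZVZmVVV5qYeHd3h3d4iIiGZmZWdmZmVDVFZlVVZ5mYeHd3eIeJiImXZmZ3d2ZmZTI1VVVVeIiYiIiIiJmqmJqXdneHd2ZmZVM0VVRWiIiXiYiJmIirmamYd3iHd3ZWZUI0RERWeIiIiJmZqYiKmZmph4h3Z3ZVVTIkREVWeHd4iImaqpmJqZqZiId2Z3ZVVUMUREVmd3d4iIiau6mZuqqpiHZmZ3ZVVUQURFVWZ3iHiIiZvLqZu7u5iGVmZ2VERUQkRFVWaIiIh3iaq8uZrNzLh2VVVmVENEMURFVVaJmIiImbq8y6vN7sl2VVVmVEMyIUREVVaJmIiIuqu83Mze7ut2VVZmVURDIURERFaKmIiIu6rN3d7u7dp2VFZmZURDMURURFaJmIiIq8vM3d3d3cllVFVlVURDMlVUM1Z5mYiImrzN3d3d3aiGREVlREMzM0REI0V3iZiIiazczN3d3KmGVEVUMiIjMyIyNEVmd4mYmazLzMzd3Ll2VEREQyIRIiIRJFVmZnmZmau6urzd3LhlVERVZUQyIURDIjRWZ5mqqqu5ms3dypmGZlVneGUyM0VEQyNFZ5maqqqYit3cy7uHiGVniIYzRVVUQyJFd5mIiZh3m93MzNuqqXVniYY0VlVVVUQkZ4mId3Zom8zMzMzLqXZniZdEZ3ZlZmZDVoiIh2ZmeZq8y6u6mHZniphleal3iIdUZnd4d2ZmZ5q7u6maiHd3iZd5q8uqupdUZnd3dmZmZ4iaqqmId3eIiZeJq8y7ypdEVnd3ZmZmZneImZqYd3d5iah5u7u7uoZDV3dmZlVmZ3iIiZqXZmeJmamJu6mZmYdUZ3dmZlVmZ3eIiZmHZmaJmqmZq6mJiHZEZ4dlVVVWZmd4iIh3ZmZ5qrqpq7qHd2VVV4dlVVVVZmZ3eHd3ZmZ4mqqqvLqHZmZmZWdVZVVVVmZmd3d3ZmZ3iay6vLqHZ3d3dlVWZlVVVWZmZmZ3ZmZ3iKzKzKmHeIh3ZWZmZlVVVVVmZmZmZmZneb3LzamImZh3Znd2ZmVVVVVVZmZmZndnec3LzbqZqal2Z4dmZmZVVVVVVmZmZmd3ib7c3cy6qqh2eHdmZWVVZmZmZmZmZmd3mr3t3dy7qqh3d3ZmVVVVVmZmZmZmZmeJq93d3sy6qph3h2ZmVVVVVmZmZmZmZneb3e7t7rupmYh3h2ZlVVVVVmZmZmZmZ3mszd7u7qqZmJl3h2ZmVVVVZmZmZmZmZ4mrq7zd7ru7qZmIh2ZmZlVVZmZmZmZmZ3eZmqvMzLu7upqYmGZmZlVVVmZmZmZmZ3eImavLvJmaupq5h2ZmZmZVZmZmZmZmZneJmau8qpmZqZqrl3ZmZmZlZmZmZmZmZ4iIiJmruZmZmZmql3dmZmZmZmZmZmZmeJmZmYiaqZmZmpqqqHdmZmZmZmZmZmZmZ4iZmZmJmQ=="/>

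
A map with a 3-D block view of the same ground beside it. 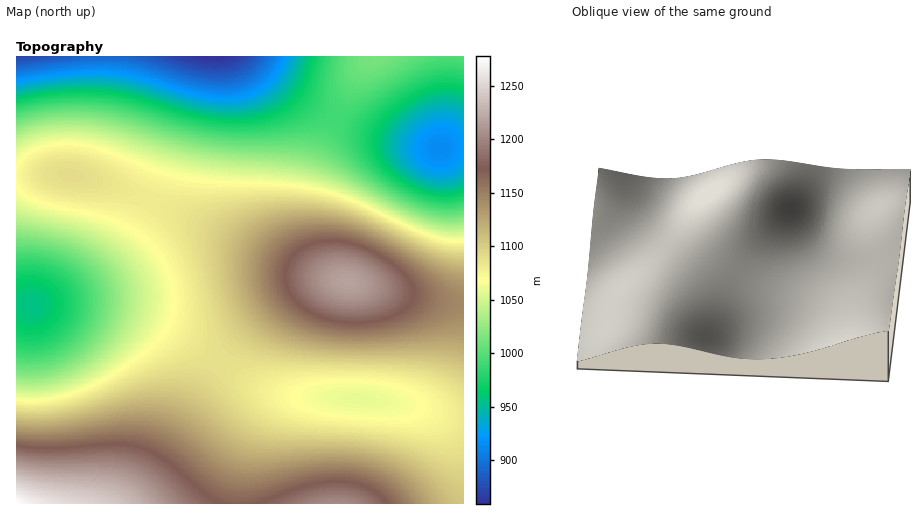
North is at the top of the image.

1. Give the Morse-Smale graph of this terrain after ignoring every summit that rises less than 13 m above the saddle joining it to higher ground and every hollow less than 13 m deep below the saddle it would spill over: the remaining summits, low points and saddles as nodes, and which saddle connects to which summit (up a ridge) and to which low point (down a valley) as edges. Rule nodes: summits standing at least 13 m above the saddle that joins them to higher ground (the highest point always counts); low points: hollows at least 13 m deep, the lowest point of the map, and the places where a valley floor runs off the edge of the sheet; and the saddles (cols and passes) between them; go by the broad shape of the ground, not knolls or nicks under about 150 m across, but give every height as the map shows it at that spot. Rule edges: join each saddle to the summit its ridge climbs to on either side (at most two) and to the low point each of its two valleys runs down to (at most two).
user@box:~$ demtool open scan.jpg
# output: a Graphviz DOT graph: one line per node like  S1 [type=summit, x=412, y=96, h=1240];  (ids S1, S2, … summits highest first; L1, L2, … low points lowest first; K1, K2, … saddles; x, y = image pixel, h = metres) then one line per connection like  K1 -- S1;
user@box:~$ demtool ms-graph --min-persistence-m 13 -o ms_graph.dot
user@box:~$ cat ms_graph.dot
graph terrain {
  S1 [type=summit, x=17, y=503, h=1278];
  S2 [type=summit, x=348, y=282, h=1218];
  S3 [type=summit, x=336, y=503, h=1205];
  S4 [type=summit, x=375, y=58, h=1013];
  L1 [type=low, x=211, y=57, h=859];
  L2 [type=low, x=17, y=57, h=871];
  L3 [type=low, x=440, y=149, h=913];
  L4 [type=low, x=32, y=305, h=956];
  L5 [type=low, x=358, y=398, h=1059];
  K1 [type=saddle, x=239, y=503, h=1169];
  K2 [type=saddle, x=220, y=362, h=1089];
  K3 [type=saddle, x=147, y=199, h=1081];
  K4 [type=saddle, x=335, y=117, h=991];
  K5 [type=saddle, x=108, y=57, h=892];
  K1 -- S1;
  K1 -- S3;
  K1 -- L5;
  K2 -- S1;
  K2 -- S2;
  K2 -- L4;
  K2 -- L5;
  K3 -- S1;
  K3 -- S2;
  K3 -- L1;
  K3 -- L4;
  K4 -- S2;
  K4 -- S4;
  K4 -- L1;
  K4 -- L3;
  K5 -- S1;
  K5 -- L1;
  K5 -- L2;
}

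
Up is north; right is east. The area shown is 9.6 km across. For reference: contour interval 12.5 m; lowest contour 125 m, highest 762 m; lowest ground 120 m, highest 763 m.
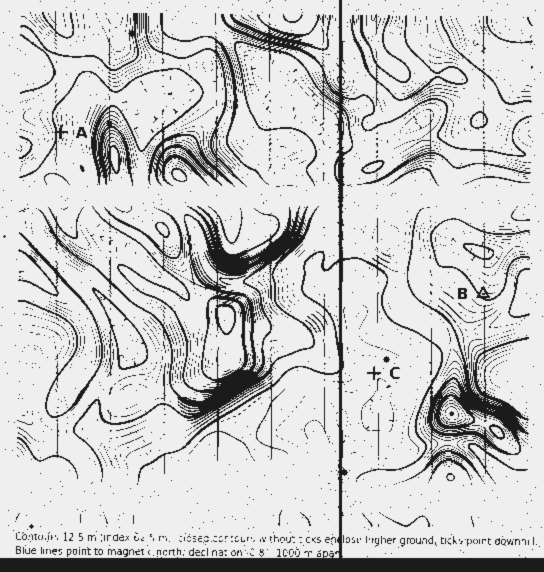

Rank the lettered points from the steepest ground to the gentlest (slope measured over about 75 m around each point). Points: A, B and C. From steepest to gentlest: A B C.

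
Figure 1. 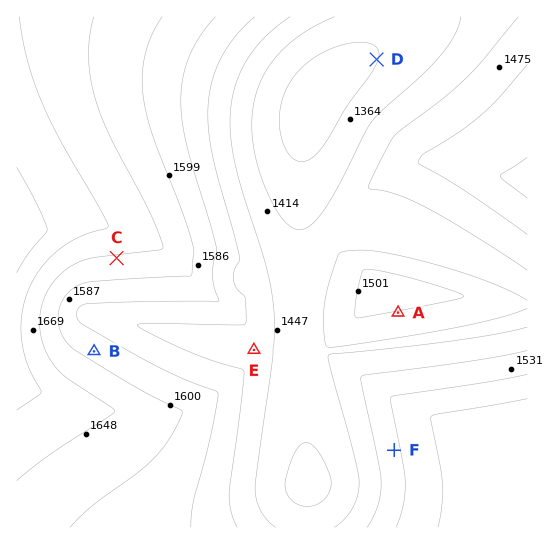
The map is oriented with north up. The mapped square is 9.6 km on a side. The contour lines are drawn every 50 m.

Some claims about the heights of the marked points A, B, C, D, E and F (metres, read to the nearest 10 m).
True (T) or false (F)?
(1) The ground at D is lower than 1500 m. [T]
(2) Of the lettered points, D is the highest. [F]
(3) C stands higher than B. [T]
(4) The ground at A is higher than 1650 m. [F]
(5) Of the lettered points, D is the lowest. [T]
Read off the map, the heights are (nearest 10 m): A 1500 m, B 1580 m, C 1640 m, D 1350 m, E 1460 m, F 1540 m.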